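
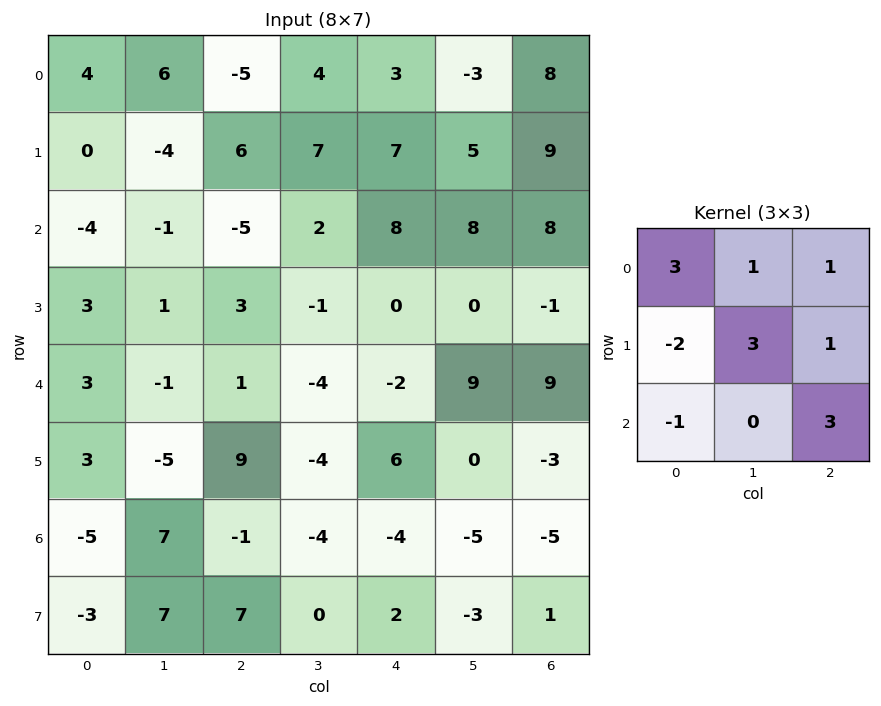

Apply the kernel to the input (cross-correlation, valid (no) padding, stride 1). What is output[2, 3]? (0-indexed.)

The receptive field on the input at this output position is [2 8 8 / -1 0 0 / -4 -2 9]. Elementwise product with the kernel and sum: 2·3 + 8·1 + 8·1 + -1·-2 + 0·3 + 0·1 + -4·-1 + 9·3.

55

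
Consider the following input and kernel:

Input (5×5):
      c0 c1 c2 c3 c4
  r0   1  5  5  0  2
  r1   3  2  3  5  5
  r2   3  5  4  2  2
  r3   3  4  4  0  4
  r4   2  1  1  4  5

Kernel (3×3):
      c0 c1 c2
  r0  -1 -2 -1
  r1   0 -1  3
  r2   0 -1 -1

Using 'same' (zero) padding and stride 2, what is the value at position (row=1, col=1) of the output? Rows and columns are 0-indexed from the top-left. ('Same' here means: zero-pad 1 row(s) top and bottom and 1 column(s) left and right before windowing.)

The receptive field on the zero-padded input at this output position is [2 3 5 / 5 4 2 / 4 4 0]. Elementwise product with the kernel and sum: 2·-1 + 3·-2 + 5·-1 + 4·-1 + 2·3 + 4·-1 + 0·-1.

-15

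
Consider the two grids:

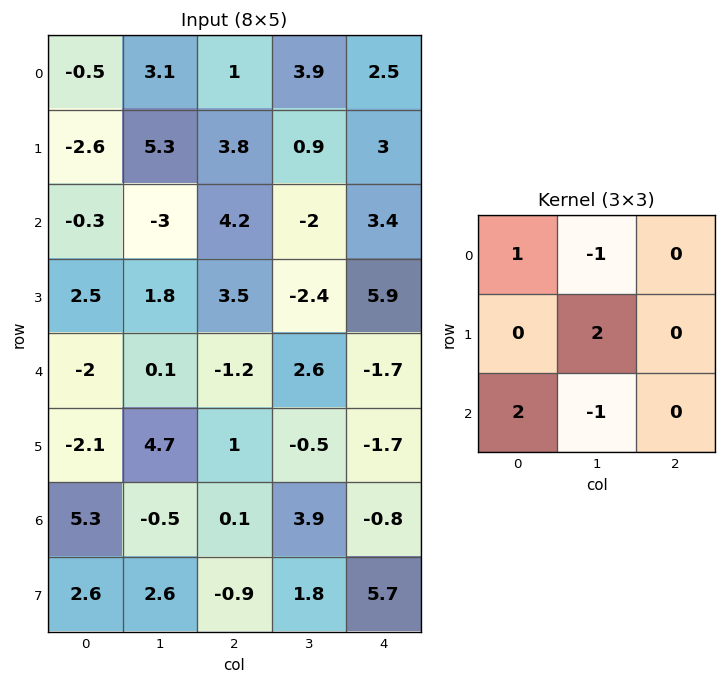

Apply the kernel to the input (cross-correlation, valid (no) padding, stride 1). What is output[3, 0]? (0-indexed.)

The receptive field on the input at this output position is [2.5 1.8 3.5 / -2 0.1 -1.2 / -2.1 4.7 1]. Elementwise product with the kernel and sum: 2.5·1 + 1.8·-1 + 0.1·2 + -2.1·2 + 4.7·-1.

-8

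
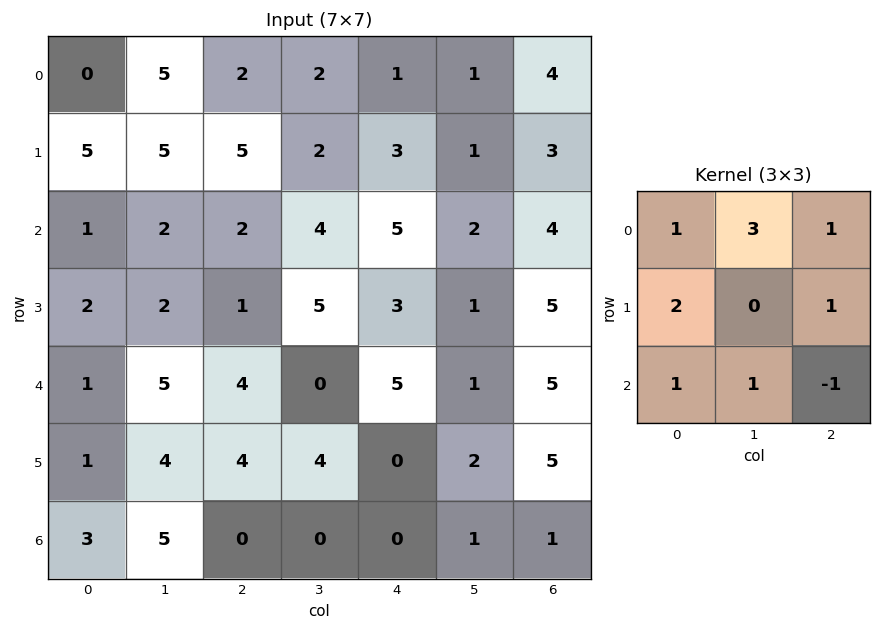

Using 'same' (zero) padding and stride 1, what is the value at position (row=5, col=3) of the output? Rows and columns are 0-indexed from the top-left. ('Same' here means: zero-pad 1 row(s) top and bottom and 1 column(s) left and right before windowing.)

17

The receptive field on the zero-padded input at this output position is [4 0 5 / 4 4 0 / 0 0 0]. Elementwise product with the kernel and sum: 4·1 + 0·3 + 5·1 + 4·2 + 0·1 + 0·1 + 0·1 + 0·-1.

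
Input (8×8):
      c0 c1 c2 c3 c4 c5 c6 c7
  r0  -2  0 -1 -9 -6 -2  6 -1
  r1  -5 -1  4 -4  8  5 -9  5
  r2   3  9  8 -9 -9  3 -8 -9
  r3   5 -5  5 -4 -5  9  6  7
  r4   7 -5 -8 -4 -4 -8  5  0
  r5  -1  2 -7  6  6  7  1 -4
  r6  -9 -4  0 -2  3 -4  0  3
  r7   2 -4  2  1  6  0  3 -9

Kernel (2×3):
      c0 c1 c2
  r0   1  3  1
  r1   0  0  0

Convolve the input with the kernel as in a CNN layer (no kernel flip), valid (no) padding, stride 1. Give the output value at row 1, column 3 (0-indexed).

The receptive field on the input at this output position is [-4 8 5 / -9 -9 3]. Elementwise product with the kernel and sum: -4·1 + 8·3 + 5·1.

25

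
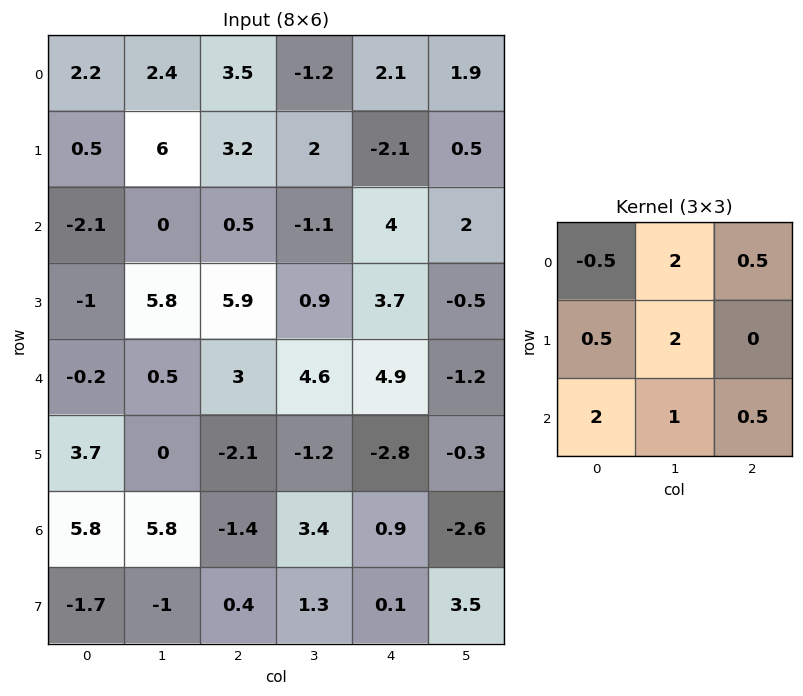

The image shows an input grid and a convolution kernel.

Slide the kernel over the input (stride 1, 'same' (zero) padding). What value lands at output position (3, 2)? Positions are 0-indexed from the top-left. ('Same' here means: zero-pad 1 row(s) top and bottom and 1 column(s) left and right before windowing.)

The receptive field on the zero-padded input at this output position is [0 0.5 -1.1 / 5.8 5.9 0.9 / 0.5 3 4.6]. Elementwise product with the kernel and sum: 0·-0.5 + 0.5·2 + -1.1·0.5 + 5.8·0.5 + 5.9·2 + 0.5·2 + 3·1 + 4.6·0.5.

21.45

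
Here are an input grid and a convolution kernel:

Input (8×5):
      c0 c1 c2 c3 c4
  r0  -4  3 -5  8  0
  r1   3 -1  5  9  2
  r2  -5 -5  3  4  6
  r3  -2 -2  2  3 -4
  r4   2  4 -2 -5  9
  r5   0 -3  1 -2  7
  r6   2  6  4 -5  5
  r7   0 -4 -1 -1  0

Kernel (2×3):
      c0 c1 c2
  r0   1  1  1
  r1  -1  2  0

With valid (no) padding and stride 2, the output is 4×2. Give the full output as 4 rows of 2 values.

Output[0,0]: The receptive field on the input at this output position is [-4 3 -5 / 3 -1 5]. Elementwise product with the kernel and sum: -4·1 + 3·1 + -5·1 + 3·-1 + -1·2.

-11 16
-9 17
-2 -3
4 3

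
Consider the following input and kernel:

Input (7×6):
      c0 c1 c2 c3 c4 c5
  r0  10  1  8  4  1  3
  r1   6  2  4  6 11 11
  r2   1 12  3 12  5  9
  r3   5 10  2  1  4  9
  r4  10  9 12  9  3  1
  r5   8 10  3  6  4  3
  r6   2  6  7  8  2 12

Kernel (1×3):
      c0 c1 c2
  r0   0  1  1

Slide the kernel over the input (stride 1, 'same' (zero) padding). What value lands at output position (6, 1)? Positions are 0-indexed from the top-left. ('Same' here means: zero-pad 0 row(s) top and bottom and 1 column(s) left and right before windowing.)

The receptive field on the zero-padded input at this output position is [2 6 7]. Elementwise product with the kernel and sum: 6·1 + 7·1.

13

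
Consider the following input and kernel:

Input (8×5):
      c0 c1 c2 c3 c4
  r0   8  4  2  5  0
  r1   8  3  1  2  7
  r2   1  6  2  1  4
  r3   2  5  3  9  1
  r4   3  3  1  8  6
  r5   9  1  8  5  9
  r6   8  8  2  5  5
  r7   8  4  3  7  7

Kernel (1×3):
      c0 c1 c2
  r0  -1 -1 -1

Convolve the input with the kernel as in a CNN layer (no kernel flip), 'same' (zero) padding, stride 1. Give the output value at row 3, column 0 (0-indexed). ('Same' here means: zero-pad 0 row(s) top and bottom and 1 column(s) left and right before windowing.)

The receptive field on the zero-padded input at this output position is [0 2 5]. Elementwise product with the kernel and sum: 0·-1 + 2·-1 + 5·-1.

-7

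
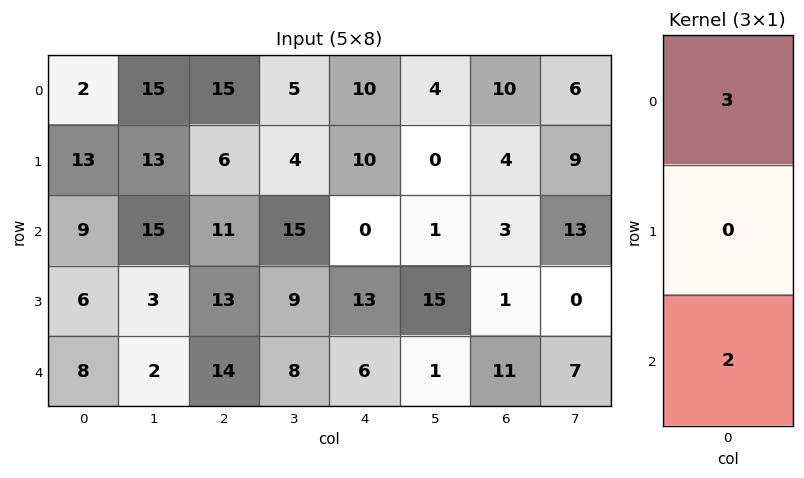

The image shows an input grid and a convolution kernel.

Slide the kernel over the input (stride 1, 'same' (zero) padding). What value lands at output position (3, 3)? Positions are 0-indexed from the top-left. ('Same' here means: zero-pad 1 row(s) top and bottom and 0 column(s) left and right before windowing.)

61

The receptive field on the zero-padded input at this output position is [15 / 9 / 8]. Elementwise product with the kernel and sum: 15·3 + 8·2.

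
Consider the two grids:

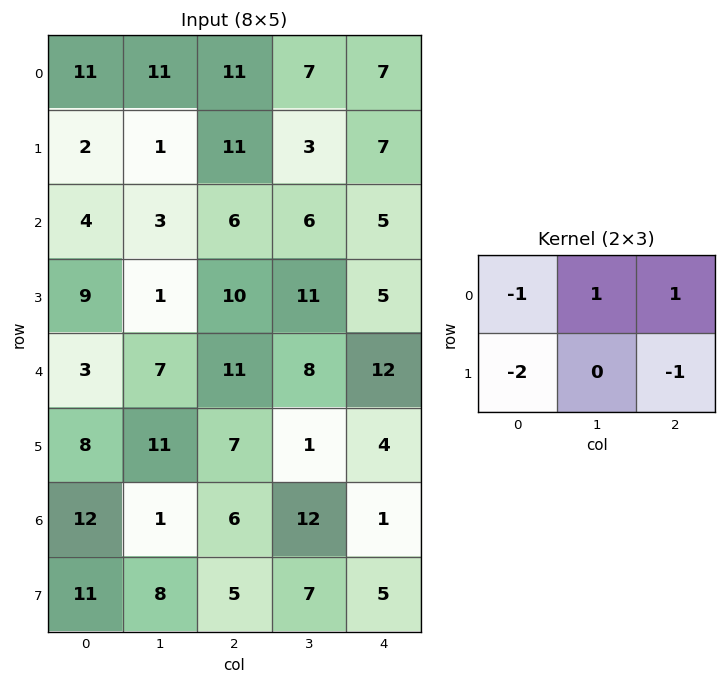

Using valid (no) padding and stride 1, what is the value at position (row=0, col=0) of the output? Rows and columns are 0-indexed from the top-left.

The receptive field on the input at this output position is [11 11 11 / 2 1 11]. Elementwise product with the kernel and sum: 11·-1 + 11·1 + 11·1 + 2·-2 + 11·-1.

-4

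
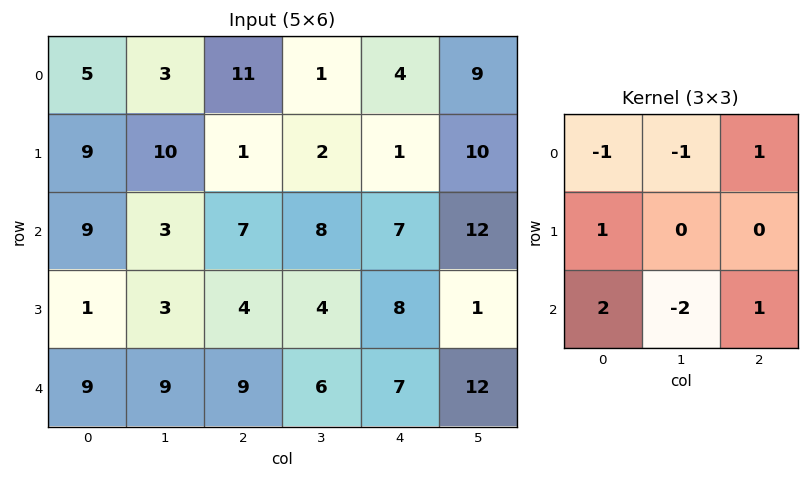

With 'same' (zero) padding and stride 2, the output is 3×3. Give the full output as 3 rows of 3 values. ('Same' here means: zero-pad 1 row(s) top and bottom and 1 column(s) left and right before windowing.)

-8 23 13
2 -4 8
2 6 -5

Output[0,0]: The receptive field on the zero-padded input at this output position is [0 0 0 / 0 5 3 / 0 9 10]. Elementwise product with the kernel and sum: 0·-1 + 0·-1 + 0·1 + 0·1 + 0·2 + 9·-2 + 10·1.
Output[0,1]: The receptive field on the zero-padded input at this output position is [0 0 0 / 3 11 1 / 10 1 2]. Elementwise product with the kernel and sum: 0·-1 + 0·-1 + 0·1 + 3·1 + 10·2 + 1·-2 + 2·1.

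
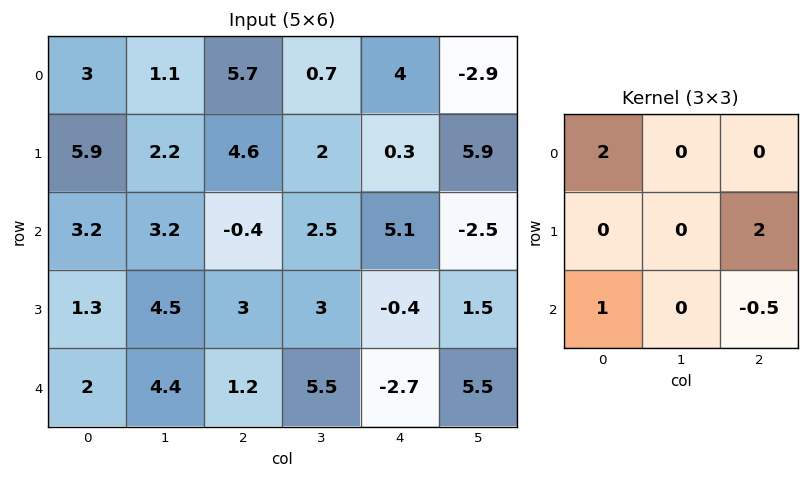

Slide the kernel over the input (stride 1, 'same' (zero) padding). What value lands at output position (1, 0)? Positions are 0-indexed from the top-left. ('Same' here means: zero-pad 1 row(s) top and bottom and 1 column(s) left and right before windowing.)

The receptive field on the zero-padded input at this output position is [0 3 1.1 / 0 5.9 2.2 / 0 3.2 3.2]. Elementwise product with the kernel and sum: 0·2 + 2.2·2 + 0·1 + 3.2·-0.5.

2.8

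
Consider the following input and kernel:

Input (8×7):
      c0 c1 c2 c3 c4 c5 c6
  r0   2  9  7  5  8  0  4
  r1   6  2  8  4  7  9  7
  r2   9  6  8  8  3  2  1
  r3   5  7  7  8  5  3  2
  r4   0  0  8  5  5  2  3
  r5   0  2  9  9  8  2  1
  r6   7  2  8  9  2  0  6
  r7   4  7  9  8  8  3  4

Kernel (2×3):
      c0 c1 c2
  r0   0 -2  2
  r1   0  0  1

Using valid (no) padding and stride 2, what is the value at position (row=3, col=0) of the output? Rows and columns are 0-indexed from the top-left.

The receptive field on the input at this output position is [7 2 8 / 4 7 9]. Elementwise product with the kernel and sum: 2·-2 + 8·2 + 9·1.

21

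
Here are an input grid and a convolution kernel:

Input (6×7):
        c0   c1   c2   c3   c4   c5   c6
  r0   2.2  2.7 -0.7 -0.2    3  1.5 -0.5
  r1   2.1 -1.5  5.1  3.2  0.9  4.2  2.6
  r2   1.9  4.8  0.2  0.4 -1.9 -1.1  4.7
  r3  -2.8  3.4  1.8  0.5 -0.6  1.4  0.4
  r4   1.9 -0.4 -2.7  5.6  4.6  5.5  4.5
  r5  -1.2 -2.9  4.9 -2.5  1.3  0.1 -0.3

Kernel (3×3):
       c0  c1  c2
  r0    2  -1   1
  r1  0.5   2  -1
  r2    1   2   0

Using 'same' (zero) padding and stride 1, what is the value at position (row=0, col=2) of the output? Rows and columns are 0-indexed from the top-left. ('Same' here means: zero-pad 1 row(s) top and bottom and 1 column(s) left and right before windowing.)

8.85

The receptive field on the zero-padded input at this output position is [0 0 0 / 2.7 -0.7 -0.2 / -1.5 5.1 3.2]. Elementwise product with the kernel and sum: 0·2 + 0·-1 + 0·1 + 2.7·0.5 + -0.7·2 + -0.2·-1 + -1.5·1 + 5.1·2.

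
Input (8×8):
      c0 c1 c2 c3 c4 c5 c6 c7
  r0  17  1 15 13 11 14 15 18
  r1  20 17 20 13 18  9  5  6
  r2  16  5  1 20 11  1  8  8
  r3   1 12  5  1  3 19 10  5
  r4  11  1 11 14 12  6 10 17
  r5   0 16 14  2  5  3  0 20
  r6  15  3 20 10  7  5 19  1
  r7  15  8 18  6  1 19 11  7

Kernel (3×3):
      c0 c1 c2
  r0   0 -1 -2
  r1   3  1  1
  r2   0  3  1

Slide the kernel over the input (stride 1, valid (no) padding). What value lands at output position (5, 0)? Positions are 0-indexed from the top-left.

The receptive field on the input at this output position is [0 16 14 / 15 3 20 / 15 8 18]. Elementwise product with the kernel and sum: 16·-1 + 14·-2 + 15·3 + 3·1 + 20·1 + 8·3 + 18·1.

66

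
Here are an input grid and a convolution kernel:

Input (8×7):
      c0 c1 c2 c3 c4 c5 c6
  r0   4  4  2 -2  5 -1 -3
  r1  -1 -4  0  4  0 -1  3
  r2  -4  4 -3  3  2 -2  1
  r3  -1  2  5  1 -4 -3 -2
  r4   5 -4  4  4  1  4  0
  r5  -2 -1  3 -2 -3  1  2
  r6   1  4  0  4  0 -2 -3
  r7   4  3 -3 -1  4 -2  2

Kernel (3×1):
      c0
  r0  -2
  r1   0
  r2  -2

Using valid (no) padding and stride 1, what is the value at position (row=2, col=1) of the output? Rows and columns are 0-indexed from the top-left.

The receptive field on the input at this output position is [4 / 2 / -4]. Elementwise product with the kernel and sum: 4·-2 + -4·-2.

0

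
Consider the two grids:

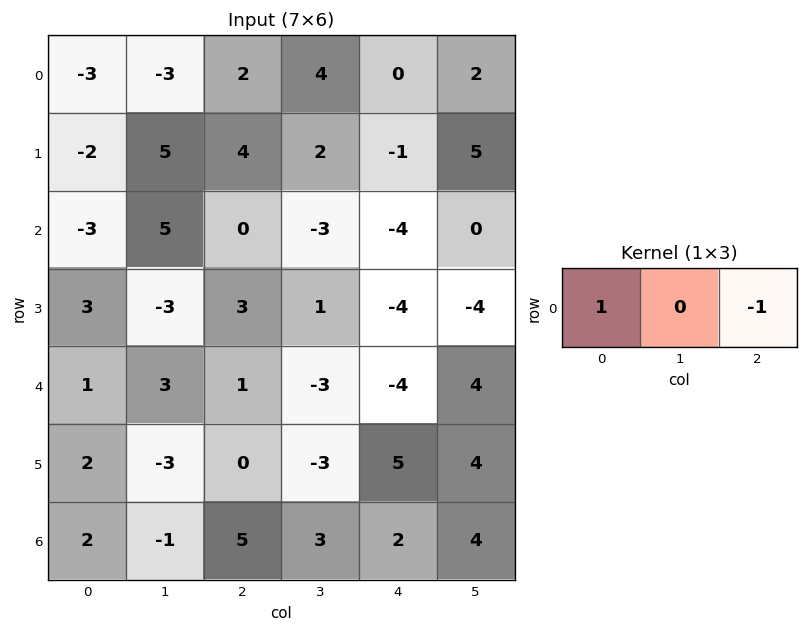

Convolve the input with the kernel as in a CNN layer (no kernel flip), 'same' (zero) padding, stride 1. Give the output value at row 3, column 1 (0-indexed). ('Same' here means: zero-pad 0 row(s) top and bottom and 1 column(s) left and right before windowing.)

0

The receptive field on the zero-padded input at this output position is [3 -3 3]. Elementwise product with the kernel and sum: 3·1 + 3·-1.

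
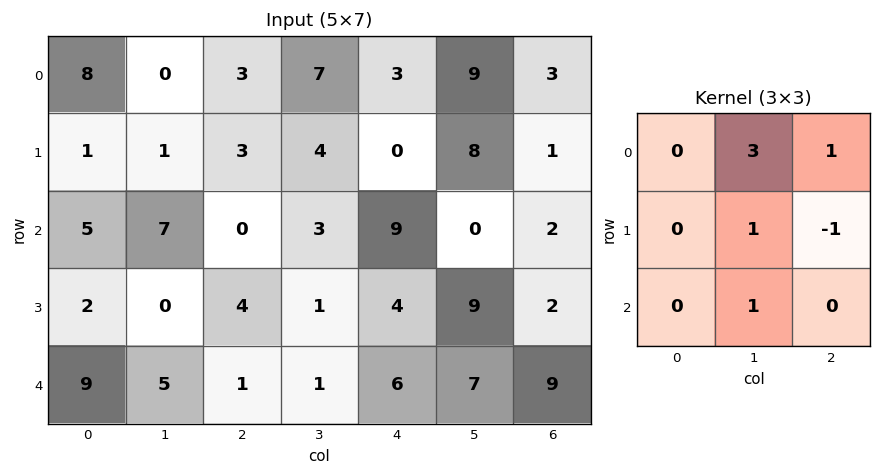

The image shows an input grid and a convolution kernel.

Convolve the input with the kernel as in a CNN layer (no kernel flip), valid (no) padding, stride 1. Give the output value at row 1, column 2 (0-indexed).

7

The receptive field on the input at this output position is [3 4 0 / 0 3 9 / 4 1 4]. Elementwise product with the kernel and sum: 4·3 + 0·1 + 3·1 + 9·-1 + 1·1.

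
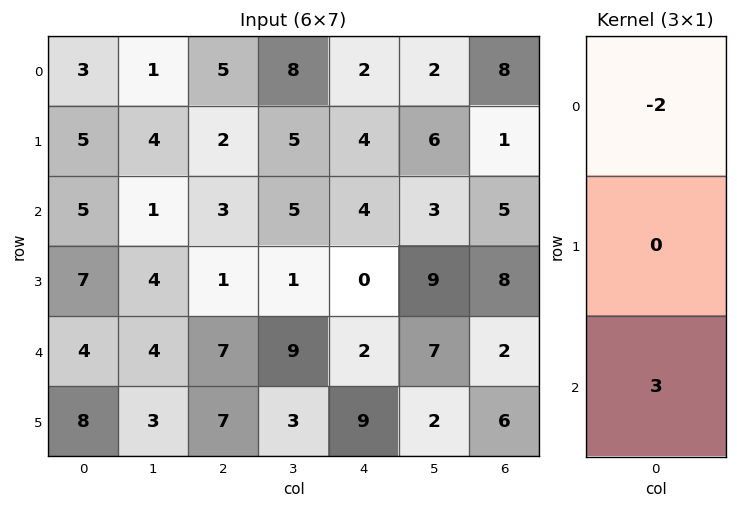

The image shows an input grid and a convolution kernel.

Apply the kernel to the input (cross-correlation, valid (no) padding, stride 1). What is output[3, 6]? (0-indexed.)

2

The receptive field on the input at this output position is [8 / 2 / 6]. Elementwise product with the kernel and sum: 8·-2 + 6·3.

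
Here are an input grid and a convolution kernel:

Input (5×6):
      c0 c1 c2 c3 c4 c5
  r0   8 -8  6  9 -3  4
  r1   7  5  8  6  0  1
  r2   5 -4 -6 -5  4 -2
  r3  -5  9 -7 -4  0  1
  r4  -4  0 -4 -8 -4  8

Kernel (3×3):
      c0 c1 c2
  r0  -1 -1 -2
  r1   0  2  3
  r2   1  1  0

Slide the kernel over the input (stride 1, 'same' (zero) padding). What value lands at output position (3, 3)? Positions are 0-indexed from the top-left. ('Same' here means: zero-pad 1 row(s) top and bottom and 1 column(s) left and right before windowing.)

-17

The receptive field on the zero-padded input at this output position is [-6 -5 4 / -7 -4 0 / -4 -8 -4]. Elementwise product with the kernel and sum: -6·-1 + -5·-1 + 4·-2 + -4·2 + 0·3 + -4·1 + -8·1.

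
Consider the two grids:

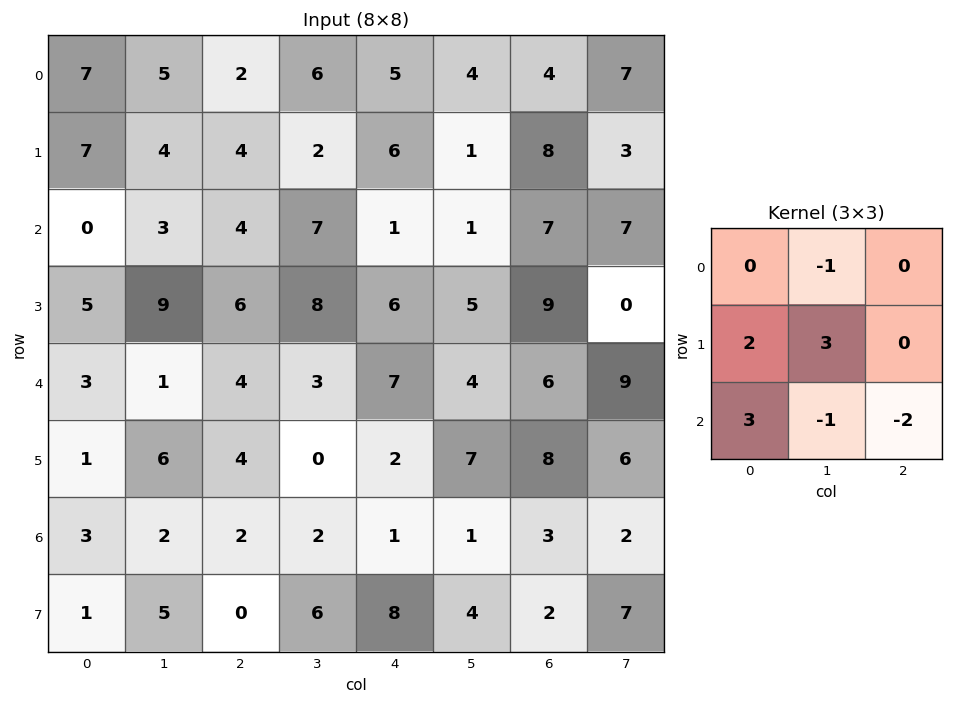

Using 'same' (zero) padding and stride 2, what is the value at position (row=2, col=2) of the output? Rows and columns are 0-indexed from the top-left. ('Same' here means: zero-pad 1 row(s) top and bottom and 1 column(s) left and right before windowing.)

The receptive field on the zero-padded input at this output position is [8 6 5 / 3 7 4 / 0 2 7]. Elementwise product with the kernel and sum: 6·-1 + 3·2 + 7·3 + 0·3 + 2·-1 + 7·-2.

5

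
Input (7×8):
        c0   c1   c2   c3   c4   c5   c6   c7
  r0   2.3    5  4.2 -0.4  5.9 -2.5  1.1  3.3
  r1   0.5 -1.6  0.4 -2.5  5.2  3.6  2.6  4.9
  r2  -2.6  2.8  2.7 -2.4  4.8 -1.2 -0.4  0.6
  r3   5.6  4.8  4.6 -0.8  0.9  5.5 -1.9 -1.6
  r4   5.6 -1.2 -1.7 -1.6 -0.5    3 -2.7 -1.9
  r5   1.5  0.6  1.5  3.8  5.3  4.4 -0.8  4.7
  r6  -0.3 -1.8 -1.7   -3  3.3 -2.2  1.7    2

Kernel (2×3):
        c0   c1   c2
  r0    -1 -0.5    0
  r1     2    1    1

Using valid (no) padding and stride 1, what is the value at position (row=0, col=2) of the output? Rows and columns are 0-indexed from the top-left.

The receptive field on the input at this output position is [4.2 -0.4 5.9 / 0.4 -2.5 5.2]. Elementwise product with the kernel and sum: 4.2·-1 + -0.4·-0.5 + 0.4·2 + -2.5·1 + 5.2·1.

-0.5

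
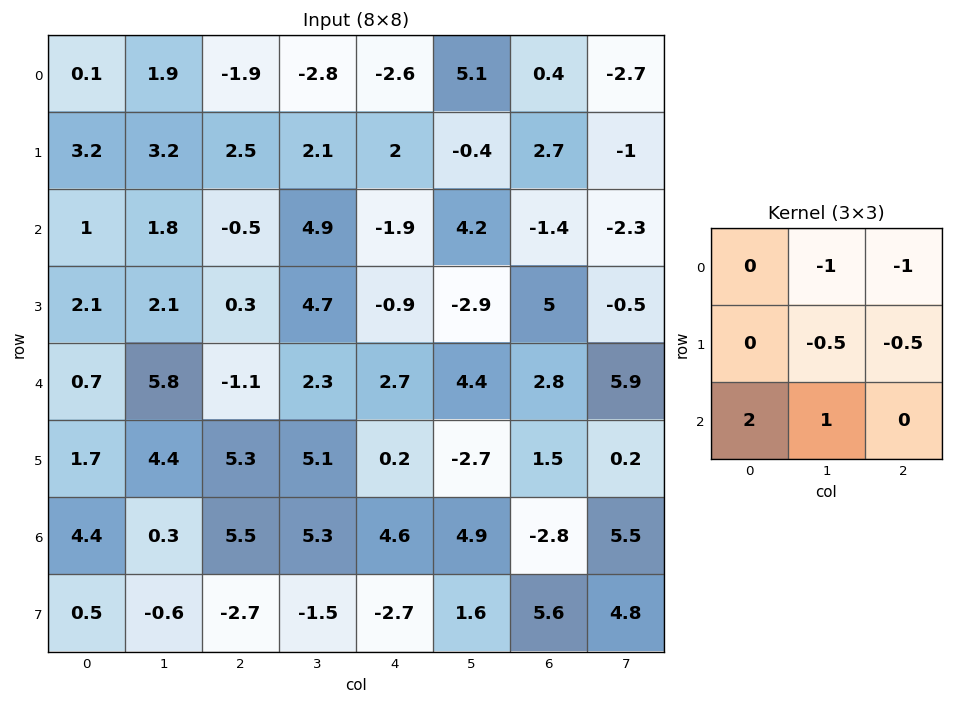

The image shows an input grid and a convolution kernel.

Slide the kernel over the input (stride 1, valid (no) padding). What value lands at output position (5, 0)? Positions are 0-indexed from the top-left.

The receptive field on the input at this output position is [1.7 4.4 5.3 / 4.4 0.3 5.5 / 0.5 -0.6 -2.7]. Elementwise product with the kernel and sum: 4.4·-1 + 5.3·-1 + 0.3·-0.5 + 5.5·-0.5 + 0.5·2 + -0.6·1.

-12.2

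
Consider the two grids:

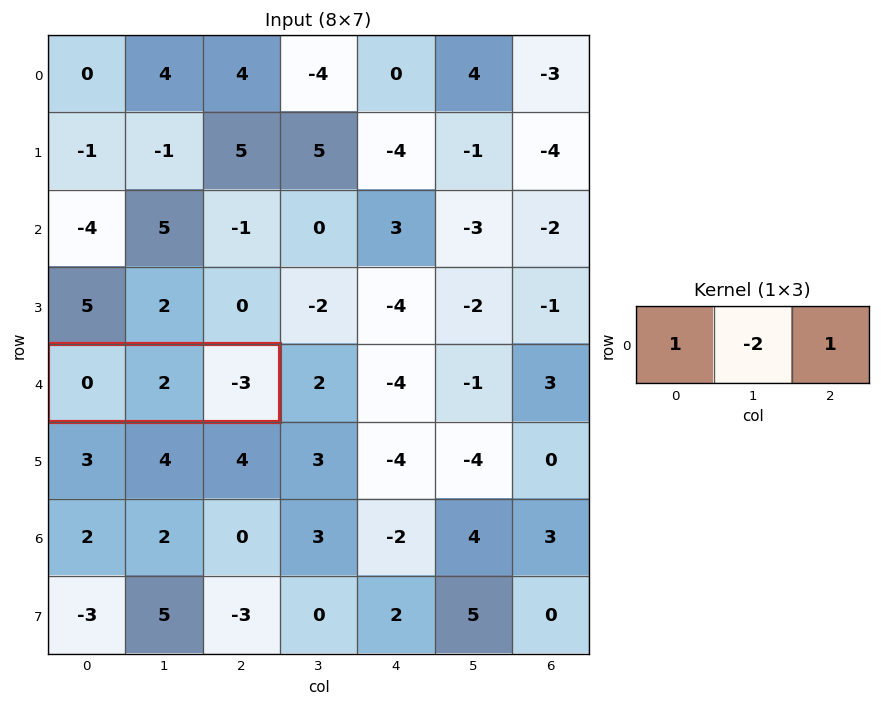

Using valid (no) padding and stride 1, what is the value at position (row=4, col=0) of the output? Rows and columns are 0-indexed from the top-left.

-7

The receptive field on the input at this output position is [0 2 -3]. Elementwise product with the kernel and sum: 0·1 + 2·-2 + -3·1.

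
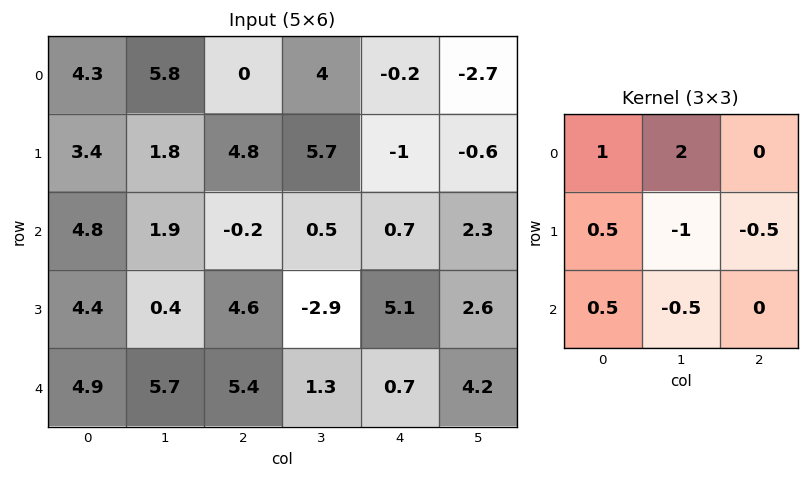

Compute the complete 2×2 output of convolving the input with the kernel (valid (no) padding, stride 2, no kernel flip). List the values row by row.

14.85 4.85
7.7 5.5

Output[0,0]: The receptive field on the input at this output position is [4.3 5.8 0 / 3.4 1.8 4.8 / 4.8 1.9 -0.2]. Elementwise product with the kernel and sum: 4.3·1 + 5.8·2 + 3.4·0.5 + 1.8·-1 + 4.8·-0.5 + 4.8·0.5 + 1.9·-0.5.
Output[0,1]: The receptive field on the input at this output position is [0 4 -0.2 / 4.8 5.7 -1 / -0.2 0.5 0.7]. Elementwise product with the kernel and sum: 0·1 + 4·2 + 4.8·0.5 + 5.7·-1 + -1·-0.5 + -0.2·0.5 + 0.5·-0.5.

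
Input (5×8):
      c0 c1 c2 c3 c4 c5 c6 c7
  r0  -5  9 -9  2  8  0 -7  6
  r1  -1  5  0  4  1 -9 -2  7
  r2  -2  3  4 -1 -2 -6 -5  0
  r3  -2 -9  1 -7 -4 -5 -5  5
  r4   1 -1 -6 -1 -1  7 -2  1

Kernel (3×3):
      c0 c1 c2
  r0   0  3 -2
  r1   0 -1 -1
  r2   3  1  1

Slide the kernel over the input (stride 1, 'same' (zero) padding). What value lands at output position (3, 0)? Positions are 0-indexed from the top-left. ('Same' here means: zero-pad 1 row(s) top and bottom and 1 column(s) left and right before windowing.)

The receptive field on the zero-padded input at this output position is [0 -2 3 / 0 -2 -9 / 0 1 -1]. Elementwise product with the kernel and sum: -2·3 + 3·-2 + -2·-1 + -9·-1 + 0·3 + 1·1 + -1·1.

-1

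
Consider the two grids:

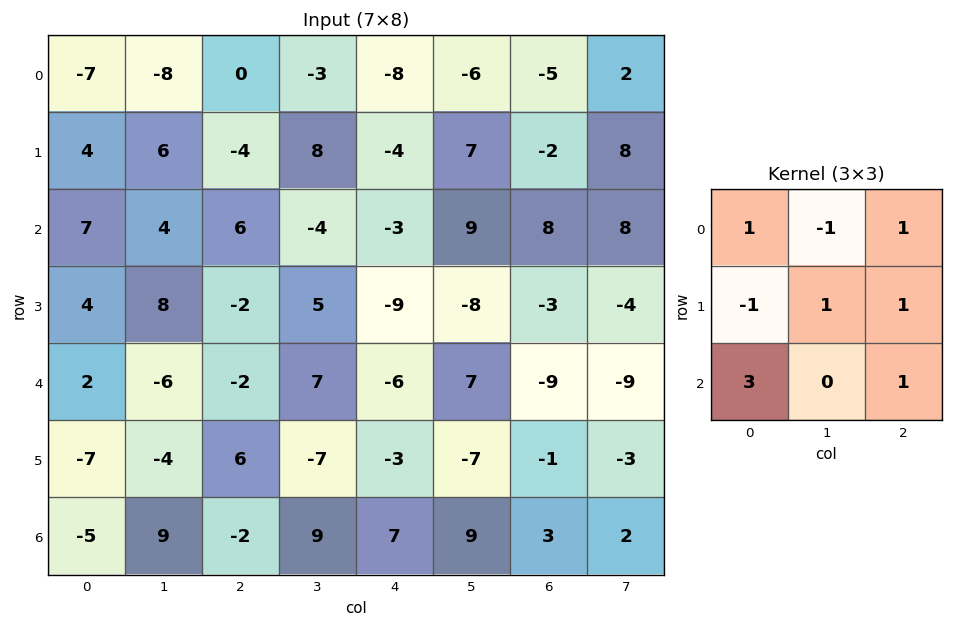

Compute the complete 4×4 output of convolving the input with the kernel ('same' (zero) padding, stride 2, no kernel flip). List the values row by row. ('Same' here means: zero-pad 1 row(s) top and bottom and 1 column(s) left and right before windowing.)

-9 31 20 32
21 45 36 -4
-4 7 -28 -58
7 -19 -4 -13

Output[0,0]: The receptive field on the zero-padded input at this output position is [0 0 0 / 0 -7 -8 / 0 4 6]. Elementwise product with the kernel and sum: 0·1 + 0·-1 + 0·1 + 0·-1 + -7·1 + -8·1 + 0·3 + 6·1.
Output[0,1]: The receptive field on the zero-padded input at this output position is [0 0 0 / -8 0 -3 / 6 -4 8]. Elementwise product with the kernel and sum: 0·1 + 0·-1 + 0·1 + -8·-1 + 0·1 + -3·1 + 6·3 + 8·1.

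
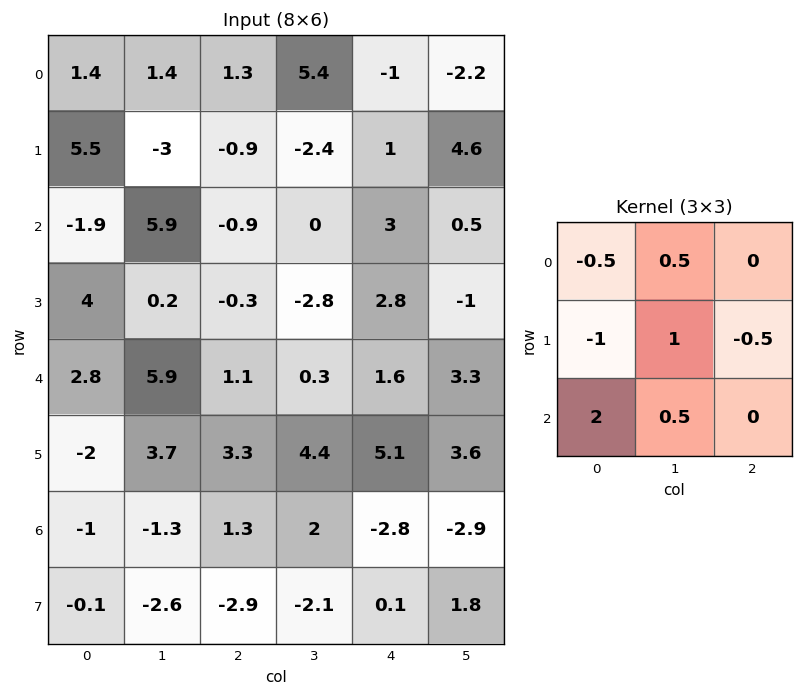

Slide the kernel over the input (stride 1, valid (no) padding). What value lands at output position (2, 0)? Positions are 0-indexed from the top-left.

The receptive field on the input at this output position is [-1.9 5.9 -0.9 / 4 0.2 -0.3 / 2.8 5.9 1.1]. Elementwise product with the kernel and sum: -1.9·-0.5 + 5.9·0.5 + 4·-1 + 0.2·1 + -0.3·-0.5 + 2.8·2 + 5.9·0.5.

8.8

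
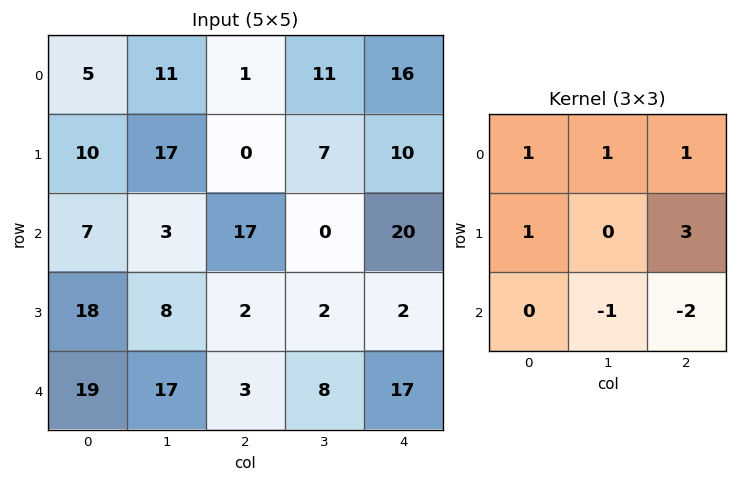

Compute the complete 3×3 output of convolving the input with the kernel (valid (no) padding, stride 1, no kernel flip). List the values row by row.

Output[0,0]: The receptive field on the input at this output position is [5 11 1 / 10 17 0 / 7 3 17]. Elementwise product with the kernel and sum: 5·1 + 11·1 + 1·1 + 10·1 + 0·3 + 3·-1 + 17·-2.

-10 44 18
73 21 88
28 15 3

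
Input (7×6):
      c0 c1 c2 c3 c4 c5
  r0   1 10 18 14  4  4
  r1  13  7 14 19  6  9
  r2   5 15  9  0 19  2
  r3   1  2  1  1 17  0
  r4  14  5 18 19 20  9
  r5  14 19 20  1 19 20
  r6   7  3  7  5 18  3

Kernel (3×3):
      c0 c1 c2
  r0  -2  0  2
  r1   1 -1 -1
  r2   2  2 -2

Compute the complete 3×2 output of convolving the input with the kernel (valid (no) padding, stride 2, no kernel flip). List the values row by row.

Output[0,0]: The receptive field on the input at this output position is [1 10 18 / 13 7 14 / 5 15 9]. Elementwise product with the kernel and sum: 1·-2 + 18·2 + 13·1 + 7·-1 + 14·-1 + 5·2 + 15·2 + 9·-2.

48 -59
8 37
-11 -8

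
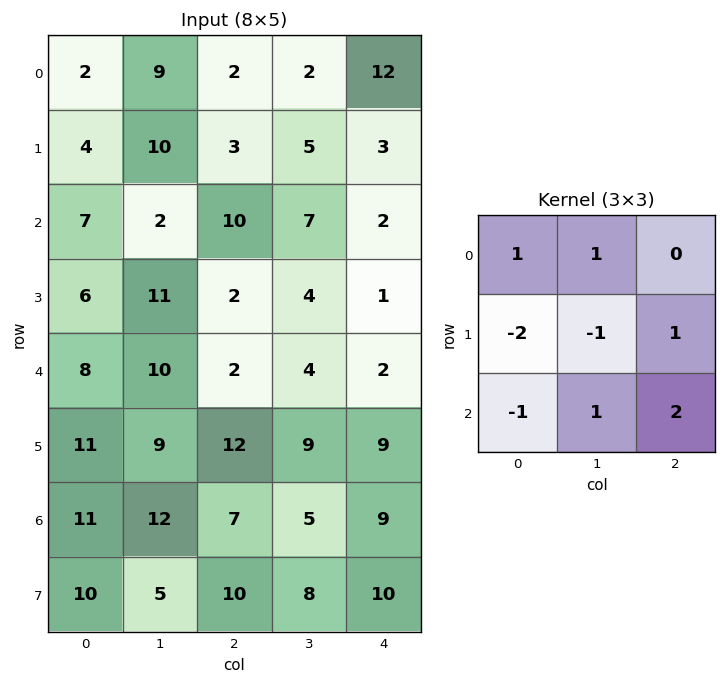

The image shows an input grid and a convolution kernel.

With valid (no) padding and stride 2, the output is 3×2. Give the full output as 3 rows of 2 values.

Output[0,0]: The receptive field on the input at this output position is [2 9 2 / 4 10 3 / 7 2 10]. Elementwise product with the kernel and sum: 2·1 + 9·1 + 4·-2 + 10·-1 + 3·1 + 7·-1 + 2·1 + 10·2.
Output[0,1]: The receptive field on the input at this output position is [2 2 12 / 3 5 3 / 10 7 2]. Elementwise product with the kernel and sum: 2·1 + 2·1 + 3·-2 + 5·-1 + 3·1 + 10·-1 + 7·1 + 2·2.

11 -3
-6 16
14 -2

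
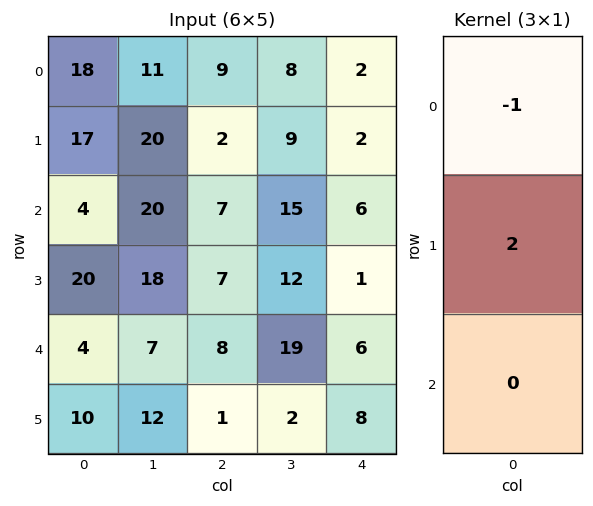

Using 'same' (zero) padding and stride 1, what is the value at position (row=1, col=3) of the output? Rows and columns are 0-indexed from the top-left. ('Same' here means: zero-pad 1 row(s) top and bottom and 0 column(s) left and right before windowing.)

10

The receptive field on the zero-padded input at this output position is [8 / 9 / 15]. Elementwise product with the kernel and sum: 8·-1 + 9·2.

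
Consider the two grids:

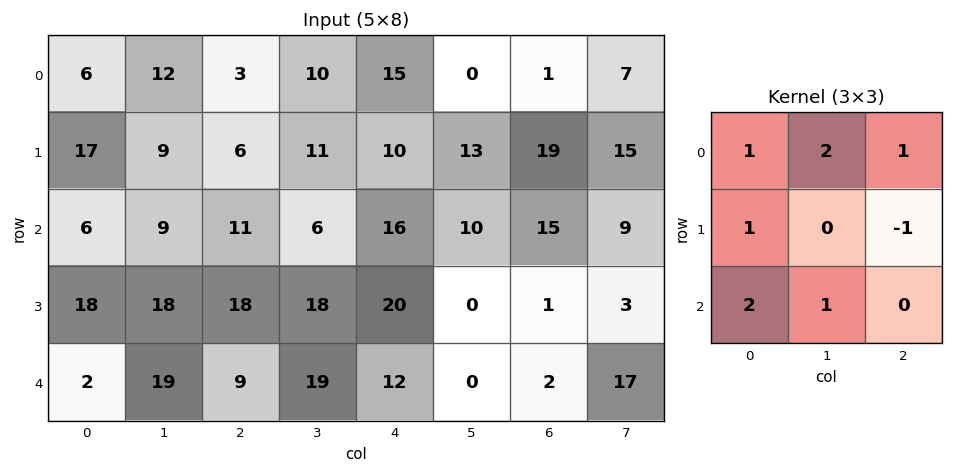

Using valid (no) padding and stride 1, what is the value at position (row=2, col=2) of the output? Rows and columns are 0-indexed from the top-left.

The receptive field on the input at this output position is [11 6 16 / 18 18 20 / 9 19 12]. Elementwise product with the kernel and sum: 11·1 + 6·2 + 16·1 + 18·1 + 20·-1 + 9·2 + 19·1.

74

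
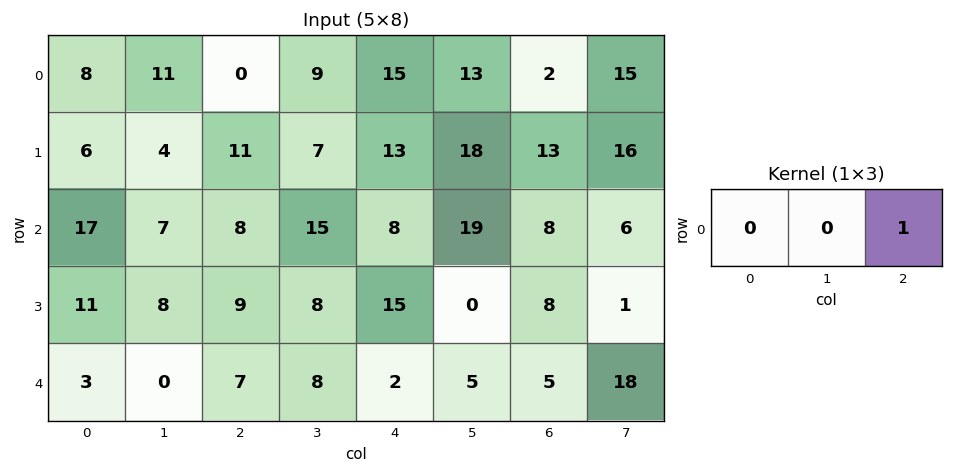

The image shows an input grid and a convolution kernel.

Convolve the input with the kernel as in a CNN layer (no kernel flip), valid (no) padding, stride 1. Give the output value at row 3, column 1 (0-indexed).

8

The receptive field on the input at this output position is [8 9 8]. Elementwise product with the kernel and sum: 8·1.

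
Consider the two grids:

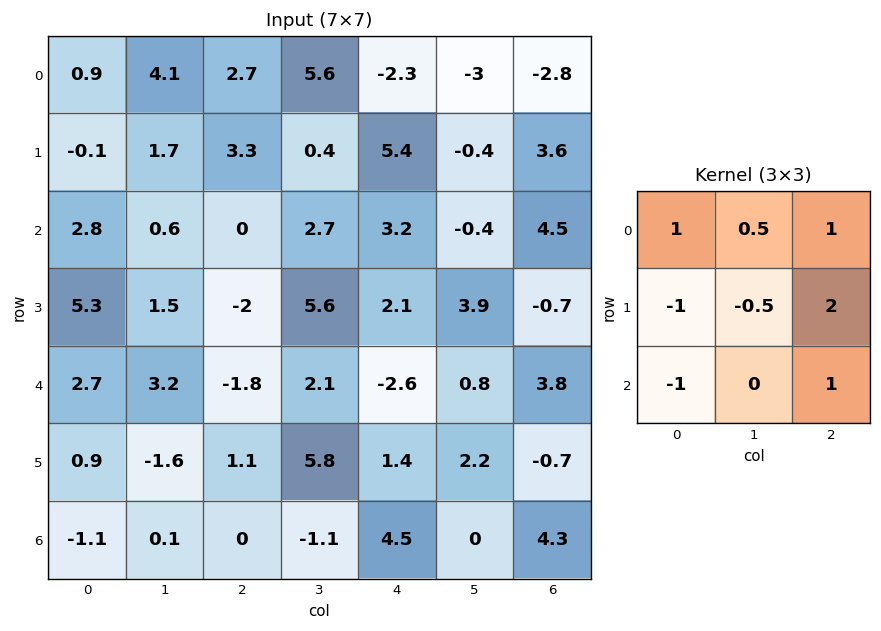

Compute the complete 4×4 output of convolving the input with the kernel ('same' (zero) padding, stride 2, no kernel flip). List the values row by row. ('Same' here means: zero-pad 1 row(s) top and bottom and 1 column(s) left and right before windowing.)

9.45 4.45 -11.25 4.8
2.95 12.65 -4.1 -4.35
7.6 15.4 7.75 -1.35
-0.4 2.45 7.55 -0.3

Output[0,0]: The receptive field on the zero-padded input at this output position is [0 0 0 / 0 0.9 4.1 / 0 -0.1 1.7]. Elementwise product with the kernel and sum: 0·1 + 0·0.5 + 0·1 + 0·-1 + 0.9·-0.5 + 4.1·2 + 0·-1 + 1.7·1.
Output[0,1]: The receptive field on the zero-padded input at this output position is [0 0 0 / 4.1 2.7 5.6 / 1.7 3.3 0.4]. Elementwise product with the kernel and sum: 0·1 + 0·0.5 + 0·1 + 4.1·-1 + 2.7·-0.5 + 5.6·2 + 1.7·-1 + 0.4·1.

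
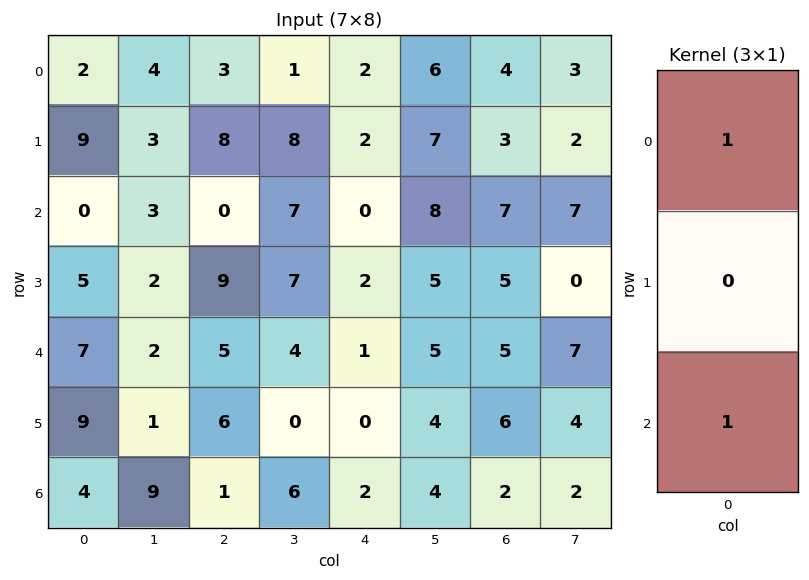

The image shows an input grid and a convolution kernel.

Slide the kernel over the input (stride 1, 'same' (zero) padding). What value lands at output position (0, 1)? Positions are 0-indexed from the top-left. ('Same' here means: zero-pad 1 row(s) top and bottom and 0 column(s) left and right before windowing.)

The receptive field on the zero-padded input at this output position is [0 / 4 / 3]. Elementwise product with the kernel and sum: 0·1 + 3·1.

3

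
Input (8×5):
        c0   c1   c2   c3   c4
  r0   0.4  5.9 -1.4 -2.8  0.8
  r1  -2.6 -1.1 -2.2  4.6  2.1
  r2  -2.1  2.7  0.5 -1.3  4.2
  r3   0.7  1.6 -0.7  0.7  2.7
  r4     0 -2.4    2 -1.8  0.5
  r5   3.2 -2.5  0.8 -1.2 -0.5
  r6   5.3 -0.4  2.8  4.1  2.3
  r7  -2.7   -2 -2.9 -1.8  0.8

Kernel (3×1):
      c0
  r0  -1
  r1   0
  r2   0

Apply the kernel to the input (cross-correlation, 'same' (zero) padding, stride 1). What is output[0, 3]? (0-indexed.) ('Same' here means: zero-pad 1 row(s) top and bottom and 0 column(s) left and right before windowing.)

The receptive field on the zero-padded input at this output position is [0 / -2.8 / 4.6]. Elementwise product with the kernel and sum: 0·-1.

0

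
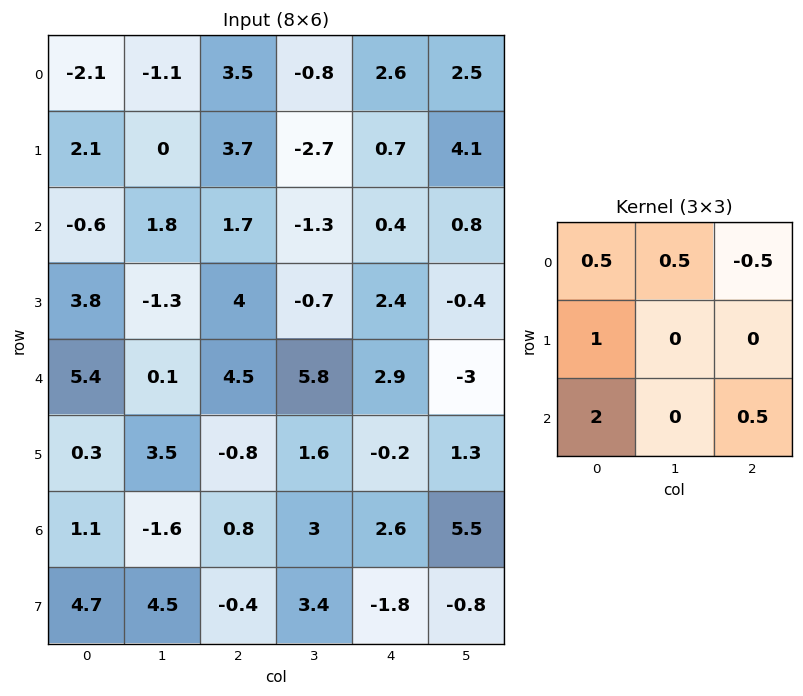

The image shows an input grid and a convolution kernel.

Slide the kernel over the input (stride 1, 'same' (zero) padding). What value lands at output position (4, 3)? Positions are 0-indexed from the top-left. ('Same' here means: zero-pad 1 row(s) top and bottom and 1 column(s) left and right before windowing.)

3.25

The receptive field on the zero-padded input at this output position is [4 -0.7 2.4 / 4.5 5.8 2.9 / -0.8 1.6 -0.2]. Elementwise product with the kernel and sum: 4·0.5 + -0.7·0.5 + 2.4·-0.5 + 4.5·1 + -0.8·2 + -0.2·0.5.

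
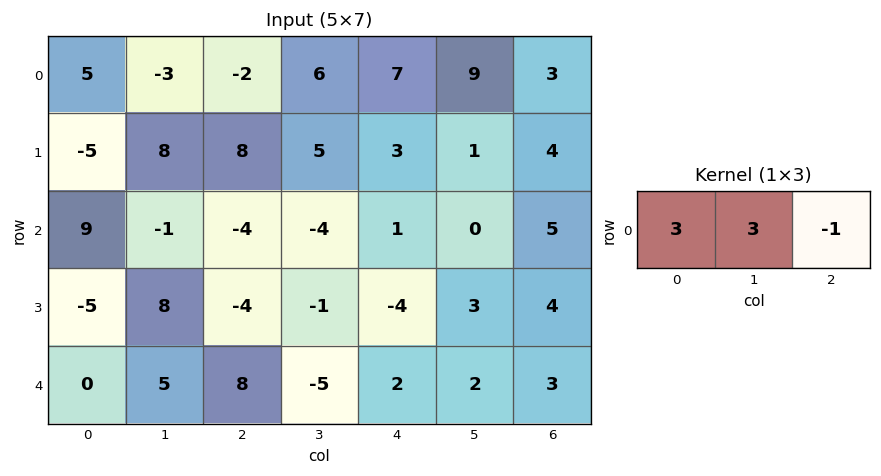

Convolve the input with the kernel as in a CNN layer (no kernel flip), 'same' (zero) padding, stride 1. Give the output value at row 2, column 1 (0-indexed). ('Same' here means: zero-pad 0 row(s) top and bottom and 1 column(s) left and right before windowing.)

The receptive field on the zero-padded input at this output position is [9 -1 -4]. Elementwise product with the kernel and sum: 9·3 + -1·3 + -4·-1.

28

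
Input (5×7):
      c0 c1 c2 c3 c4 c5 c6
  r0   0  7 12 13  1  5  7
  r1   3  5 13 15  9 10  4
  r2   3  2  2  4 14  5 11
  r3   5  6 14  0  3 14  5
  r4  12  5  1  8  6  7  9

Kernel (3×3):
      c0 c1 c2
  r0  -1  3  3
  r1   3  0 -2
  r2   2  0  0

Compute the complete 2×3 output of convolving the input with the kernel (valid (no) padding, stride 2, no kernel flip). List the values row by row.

Output[0,0]: The receptive field on the input at this output position is [0 7 12 / 3 5 13 / 3 2 2]. Elementwise product with the kernel and sum: 0·-1 + 7·3 + 12·3 + 3·3 + 13·-2 + 3·2.

46 55 82
20 90 45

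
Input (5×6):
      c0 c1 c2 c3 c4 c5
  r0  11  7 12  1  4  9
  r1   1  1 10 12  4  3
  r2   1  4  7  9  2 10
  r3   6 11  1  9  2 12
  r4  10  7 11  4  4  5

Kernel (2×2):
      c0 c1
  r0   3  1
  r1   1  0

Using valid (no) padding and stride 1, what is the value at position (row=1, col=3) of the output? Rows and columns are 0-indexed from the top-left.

The receptive field on the input at this output position is [12 4 / 9 2]. Elementwise product with the kernel and sum: 12·3 + 4·1 + 9·1.

49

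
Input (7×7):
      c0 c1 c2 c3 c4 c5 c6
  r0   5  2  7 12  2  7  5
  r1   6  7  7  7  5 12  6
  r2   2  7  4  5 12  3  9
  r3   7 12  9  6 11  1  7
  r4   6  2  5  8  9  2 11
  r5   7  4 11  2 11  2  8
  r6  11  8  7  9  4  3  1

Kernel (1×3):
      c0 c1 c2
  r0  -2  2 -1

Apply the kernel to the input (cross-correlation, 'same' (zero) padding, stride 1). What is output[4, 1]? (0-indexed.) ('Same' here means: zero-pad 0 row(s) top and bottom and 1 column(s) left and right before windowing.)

-13

The receptive field on the zero-padded input at this output position is [6 2 5]. Elementwise product with the kernel and sum: 6·-2 + 2·2 + 5·-1.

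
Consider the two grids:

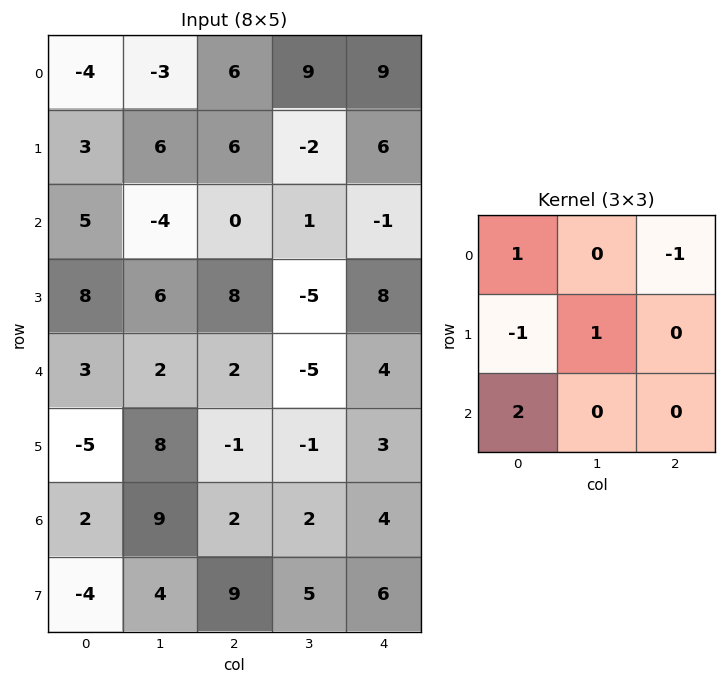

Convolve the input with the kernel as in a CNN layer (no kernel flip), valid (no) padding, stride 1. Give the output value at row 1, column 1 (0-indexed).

The receptive field on the input at this output position is [6 6 -2 / -4 0 1 / 6 8 -5]. Elementwise product with the kernel and sum: 6·1 + -2·-1 + -4·-1 + 0·1 + 6·2.

24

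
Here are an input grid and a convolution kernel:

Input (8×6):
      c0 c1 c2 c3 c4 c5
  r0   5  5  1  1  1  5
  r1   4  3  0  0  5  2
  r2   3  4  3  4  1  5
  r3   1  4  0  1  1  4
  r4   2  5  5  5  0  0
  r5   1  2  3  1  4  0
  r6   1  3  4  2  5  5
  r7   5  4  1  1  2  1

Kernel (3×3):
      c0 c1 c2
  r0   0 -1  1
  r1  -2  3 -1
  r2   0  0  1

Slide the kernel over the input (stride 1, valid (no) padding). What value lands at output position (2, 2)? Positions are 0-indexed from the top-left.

-1

The receptive field on the input at this output position is [3 4 1 / 0 1 1 / 5 5 0]. Elementwise product with the kernel and sum: 4·-1 + 1·1 + 0·-2 + 1·3 + 1·-1 + 0·1.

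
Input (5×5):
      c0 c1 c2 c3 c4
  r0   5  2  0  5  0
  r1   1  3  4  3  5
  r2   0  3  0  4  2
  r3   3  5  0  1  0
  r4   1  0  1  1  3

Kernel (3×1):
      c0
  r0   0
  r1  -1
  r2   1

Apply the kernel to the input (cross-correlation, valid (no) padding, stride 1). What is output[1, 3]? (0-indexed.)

The receptive field on the input at this output position is [3 / 4 / 1]. Elementwise product with the kernel and sum: 4·-1 + 1·1.

-3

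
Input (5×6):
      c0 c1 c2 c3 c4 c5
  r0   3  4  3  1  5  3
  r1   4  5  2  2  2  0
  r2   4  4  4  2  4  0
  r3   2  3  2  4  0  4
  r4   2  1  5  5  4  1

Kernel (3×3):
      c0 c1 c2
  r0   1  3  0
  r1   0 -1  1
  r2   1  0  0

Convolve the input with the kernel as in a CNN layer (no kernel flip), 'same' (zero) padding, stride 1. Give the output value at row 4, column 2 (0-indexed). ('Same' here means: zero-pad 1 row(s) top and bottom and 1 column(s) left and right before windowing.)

The receptive field on the zero-padded input at this output position is [3 2 4 / 1 5 5 / 0 0 0]. Elementwise product with the kernel and sum: 3·1 + 2·3 + 5·-1 + 5·1 + 0·1.

9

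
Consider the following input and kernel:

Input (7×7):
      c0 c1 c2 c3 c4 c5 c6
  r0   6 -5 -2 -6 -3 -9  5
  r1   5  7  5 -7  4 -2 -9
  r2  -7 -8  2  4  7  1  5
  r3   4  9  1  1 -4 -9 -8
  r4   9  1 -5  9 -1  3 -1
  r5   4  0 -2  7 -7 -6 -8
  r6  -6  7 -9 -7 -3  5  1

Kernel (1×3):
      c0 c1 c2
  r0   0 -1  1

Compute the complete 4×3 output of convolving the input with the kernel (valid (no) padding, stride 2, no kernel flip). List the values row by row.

Output[0,0]: The receptive field on the input at this output position is [6 -5 -2]. Elementwise product with the kernel and sum: -5·-1 + -2·1.

3 3 14
10 3 4
-6 -10 -4
-16 4 -4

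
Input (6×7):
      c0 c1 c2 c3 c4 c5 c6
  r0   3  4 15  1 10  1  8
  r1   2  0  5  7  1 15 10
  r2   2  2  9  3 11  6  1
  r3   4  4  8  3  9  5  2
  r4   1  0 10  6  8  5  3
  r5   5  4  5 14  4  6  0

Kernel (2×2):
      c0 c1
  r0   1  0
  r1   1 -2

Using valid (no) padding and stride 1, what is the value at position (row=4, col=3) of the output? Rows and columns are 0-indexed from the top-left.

12

The receptive field on the input at this output position is [6 8 / 14 4]. Elementwise product with the kernel and sum: 6·1 + 14·1 + 4·-2.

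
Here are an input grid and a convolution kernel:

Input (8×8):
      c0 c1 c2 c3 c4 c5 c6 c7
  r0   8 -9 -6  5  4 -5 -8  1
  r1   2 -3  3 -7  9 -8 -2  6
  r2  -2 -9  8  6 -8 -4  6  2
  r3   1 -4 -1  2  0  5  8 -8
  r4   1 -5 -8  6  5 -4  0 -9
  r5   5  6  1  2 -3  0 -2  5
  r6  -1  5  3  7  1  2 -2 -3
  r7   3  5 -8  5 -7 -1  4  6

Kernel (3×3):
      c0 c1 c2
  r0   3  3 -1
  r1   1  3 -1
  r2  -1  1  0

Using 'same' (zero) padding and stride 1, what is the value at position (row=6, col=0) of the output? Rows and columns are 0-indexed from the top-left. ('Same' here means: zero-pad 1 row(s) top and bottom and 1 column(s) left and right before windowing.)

4

The receptive field on the zero-padded input at this output position is [0 5 6 / 0 -1 5 / 0 3 5]. Elementwise product with the kernel and sum: 0·3 + 5·3 + 6·-1 + 0·1 + -1·3 + 5·-1 + 0·-1 + 3·1.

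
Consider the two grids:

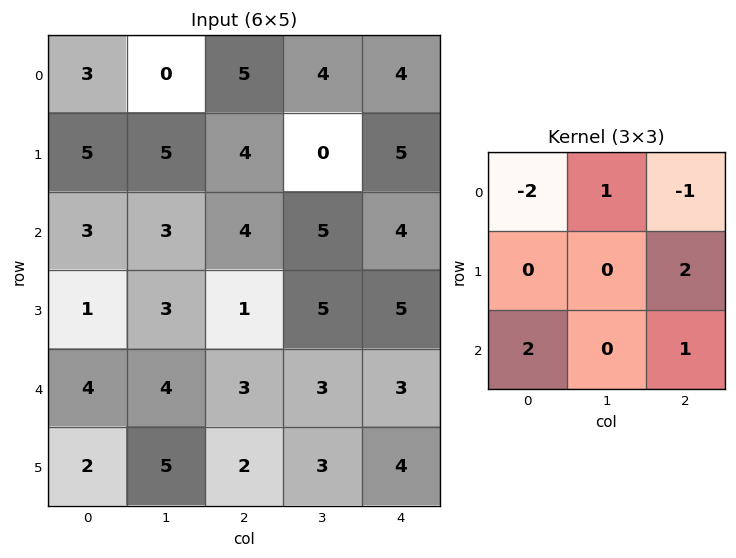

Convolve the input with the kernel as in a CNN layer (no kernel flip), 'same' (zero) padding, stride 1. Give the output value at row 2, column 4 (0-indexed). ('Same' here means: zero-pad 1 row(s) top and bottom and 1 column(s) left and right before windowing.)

15

The receptive field on the zero-padded input at this output position is [0 5 0 / 5 4 0 / 5 5 0]. Elementwise product with the kernel and sum: 0·-2 + 5·1 + 0·-1 + 0·2 + 5·2 + 0·1.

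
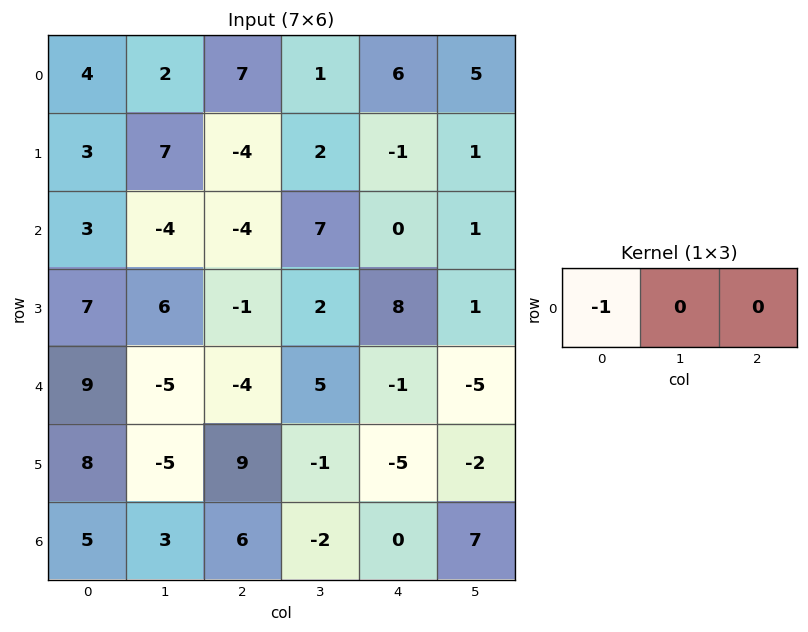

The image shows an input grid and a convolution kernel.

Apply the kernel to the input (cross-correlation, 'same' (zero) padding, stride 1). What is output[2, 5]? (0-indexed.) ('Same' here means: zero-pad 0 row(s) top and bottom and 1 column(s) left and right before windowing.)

0

The receptive field on the zero-padded input at this output position is [0 1 0]. Elementwise product with the kernel and sum: 0·-1.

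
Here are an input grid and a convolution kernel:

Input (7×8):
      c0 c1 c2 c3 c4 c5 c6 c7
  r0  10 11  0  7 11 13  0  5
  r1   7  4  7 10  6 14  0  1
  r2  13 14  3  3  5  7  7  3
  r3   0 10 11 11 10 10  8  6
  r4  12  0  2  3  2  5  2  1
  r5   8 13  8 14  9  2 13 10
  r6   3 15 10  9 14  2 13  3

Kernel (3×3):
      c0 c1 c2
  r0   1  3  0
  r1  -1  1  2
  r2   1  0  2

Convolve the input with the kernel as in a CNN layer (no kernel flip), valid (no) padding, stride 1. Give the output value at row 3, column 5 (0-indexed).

55

The receptive field on the input at this output position is [10 8 6 / 5 2 1 / 2 13 10]. Elementwise product with the kernel and sum: 10·1 + 8·3 + 5·-1 + 2·1 + 1·2 + 2·1 + 10·2.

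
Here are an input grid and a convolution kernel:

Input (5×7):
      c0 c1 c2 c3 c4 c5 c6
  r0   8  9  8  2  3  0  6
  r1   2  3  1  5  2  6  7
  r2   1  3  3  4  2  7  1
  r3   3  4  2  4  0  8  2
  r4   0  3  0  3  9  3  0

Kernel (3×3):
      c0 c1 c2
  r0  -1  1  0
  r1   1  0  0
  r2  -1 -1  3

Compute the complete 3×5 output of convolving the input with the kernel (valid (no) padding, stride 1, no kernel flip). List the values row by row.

8 8 -6 21 -7
1 7 1 21 4
2 10 27 -1 -7

Output[0,0]: The receptive field on the input at this output position is [8 9 8 / 2 3 1 / 1 3 3]. Elementwise product with the kernel and sum: 8·-1 + 9·1 + 2·1 + 1·-1 + 3·-1 + 3·3.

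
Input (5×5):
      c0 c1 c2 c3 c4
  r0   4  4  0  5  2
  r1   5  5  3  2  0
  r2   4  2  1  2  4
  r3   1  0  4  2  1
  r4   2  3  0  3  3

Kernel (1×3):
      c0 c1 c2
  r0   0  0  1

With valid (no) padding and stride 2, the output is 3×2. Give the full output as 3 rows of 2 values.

Output[0,0]: The receptive field on the input at this output position is [4 4 0]. Elementwise product with the kernel and sum: 0·1.
Output[0,1]: The receptive field on the input at this output position is [0 5 2]. Elementwise product with the kernel and sum: 2·1.

0 2
1 4
0 3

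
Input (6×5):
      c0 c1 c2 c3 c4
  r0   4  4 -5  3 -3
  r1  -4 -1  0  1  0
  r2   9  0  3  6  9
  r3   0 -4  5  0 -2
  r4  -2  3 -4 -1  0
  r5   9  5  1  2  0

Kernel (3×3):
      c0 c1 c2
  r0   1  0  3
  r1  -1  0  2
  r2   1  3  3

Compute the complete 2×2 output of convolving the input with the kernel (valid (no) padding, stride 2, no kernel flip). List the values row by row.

11 34
23 14

Output[0,0]: The receptive field on the input at this output position is [4 4 -5 / -4 -1 0 / 9 0 3]. Elementwise product with the kernel and sum: 4·1 + -5·3 + -4·-1 + 0·2 + 9·1 + 0·3 + 3·3.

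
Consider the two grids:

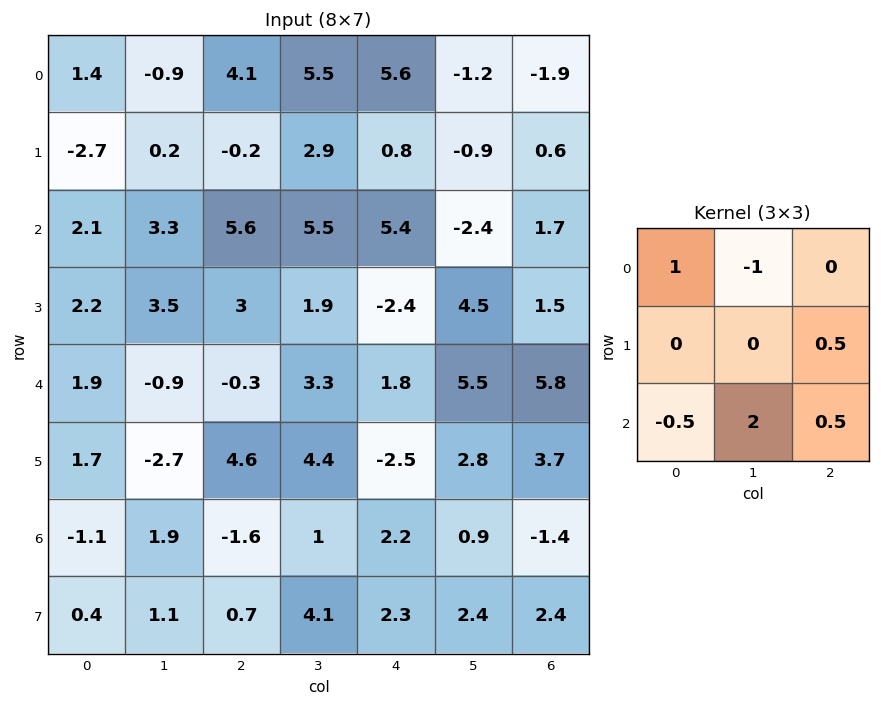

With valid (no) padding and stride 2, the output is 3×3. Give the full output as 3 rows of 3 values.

10.55 9.9 0.45
-2.6 6.55 21.55
8.65 -0.95 -1.85

Output[0,0]: The receptive field on the input at this output position is [1.4 -0.9 4.1 / -2.7 0.2 -0.2 / 2.1 3.3 5.6]. Elementwise product with the kernel and sum: 1.4·1 + -0.9·-1 + -0.2·0.5 + 2.1·-0.5 + 3.3·2 + 5.6·0.5.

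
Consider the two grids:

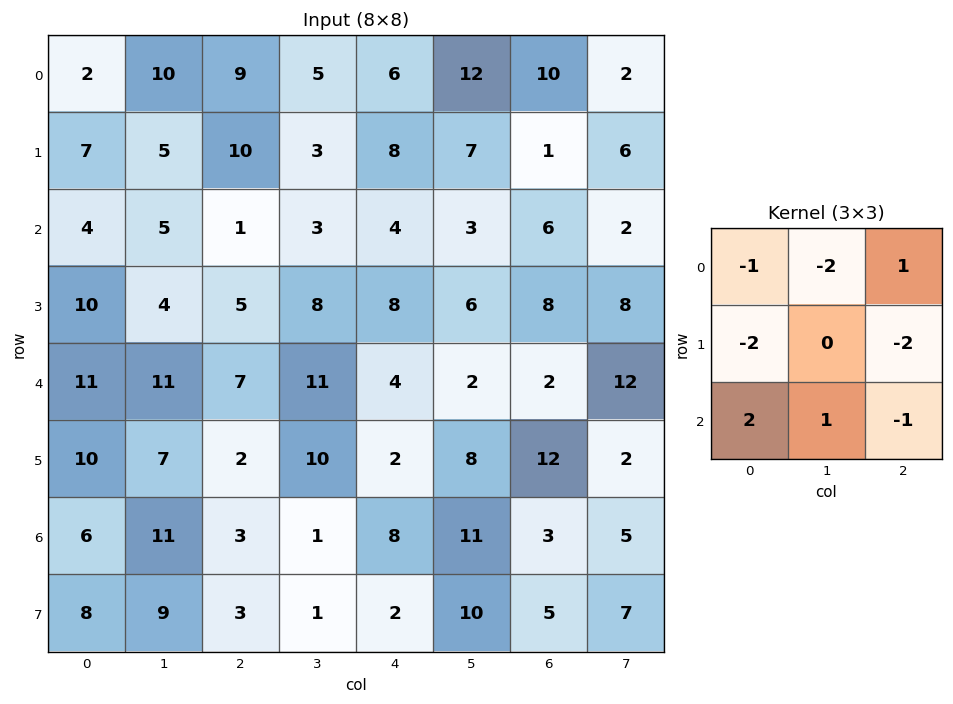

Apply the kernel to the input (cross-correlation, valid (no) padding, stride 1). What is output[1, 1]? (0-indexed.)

The receptive field on the input at this output position is [5 10 3 / 5 1 3 / 4 5 8]. Elementwise product with the kernel and sum: 5·-1 + 10·-2 + 3·1 + 5·-2 + 3·-2 + 4·2 + 5·1 + 8·-1.

-33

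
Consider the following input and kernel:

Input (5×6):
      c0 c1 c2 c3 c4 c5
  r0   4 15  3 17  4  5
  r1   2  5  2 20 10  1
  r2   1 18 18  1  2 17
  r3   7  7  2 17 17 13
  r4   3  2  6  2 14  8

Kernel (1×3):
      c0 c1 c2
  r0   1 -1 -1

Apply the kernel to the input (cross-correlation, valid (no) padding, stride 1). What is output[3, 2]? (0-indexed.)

The receptive field on the input at this output position is [2 17 17]. Elementwise product with the kernel and sum: 2·1 + 17·-1 + 17·-1.

-32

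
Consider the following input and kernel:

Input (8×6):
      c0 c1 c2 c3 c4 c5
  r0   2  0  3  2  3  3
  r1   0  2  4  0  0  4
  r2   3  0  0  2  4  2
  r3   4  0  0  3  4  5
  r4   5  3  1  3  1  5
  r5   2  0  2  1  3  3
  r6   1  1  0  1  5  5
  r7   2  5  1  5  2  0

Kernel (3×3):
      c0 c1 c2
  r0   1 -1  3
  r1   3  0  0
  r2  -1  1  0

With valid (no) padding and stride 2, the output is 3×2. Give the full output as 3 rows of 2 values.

Output[0,0]: The receptive field on the input at this output position is [2 0 3 / 0 2 4 / 3 0 0]. Elementwise product with the kernel and sum: 2·1 + 0·-1 + 3·3 + 0·3 + 3·-1 + 0·1.
Output[0,1]: The receptive field on the input at this output position is [3 2 3 / 4 0 0 / 0 2 4]. Elementwise product with the kernel and sum: 3·1 + 2·-1 + 3·3 + 4·3 + 0·-1 + 2·1.

8 24
13 12
11 8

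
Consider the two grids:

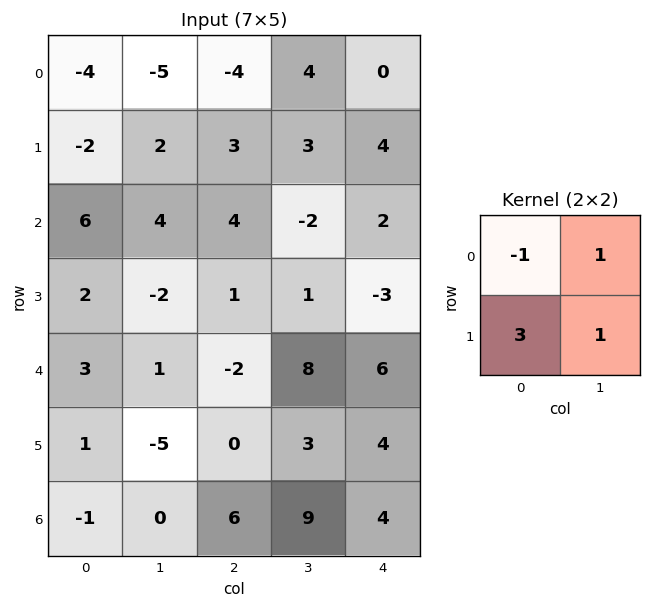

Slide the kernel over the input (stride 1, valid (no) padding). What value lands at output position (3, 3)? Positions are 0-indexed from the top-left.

26

The receptive field on the input at this output position is [1 -3 / 8 6]. Elementwise product with the kernel and sum: 1·-1 + -3·1 + 8·3 + 6·1.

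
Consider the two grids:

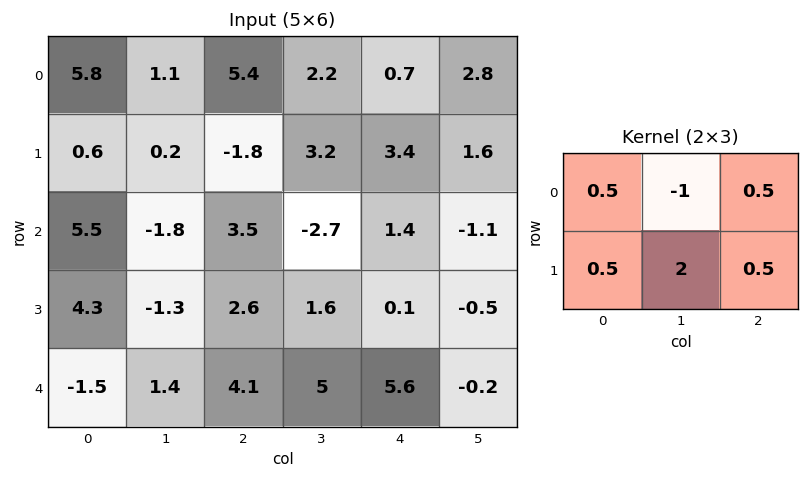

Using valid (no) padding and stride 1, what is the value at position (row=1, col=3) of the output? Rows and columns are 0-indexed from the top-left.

The receptive field on the input at this output position is [3.2 3.4 1.6 / -2.7 1.4 -1.1]. Elementwise product with the kernel and sum: 3.2·0.5 + 3.4·-1 + 1.6·0.5 + -2.7·0.5 + 1.4·2 + -1.1·0.5.

-0.1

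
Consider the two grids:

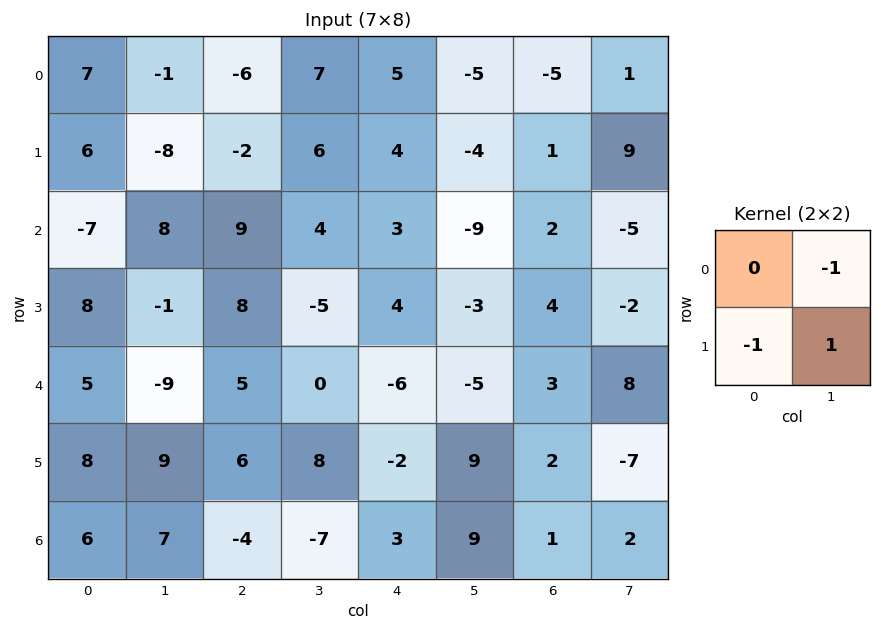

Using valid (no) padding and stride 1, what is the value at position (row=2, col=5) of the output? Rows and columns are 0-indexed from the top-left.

5

The receptive field on the input at this output position is [-9 2 / -3 4]. Elementwise product with the kernel and sum: 2·-1 + -3·-1 + 4·1.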